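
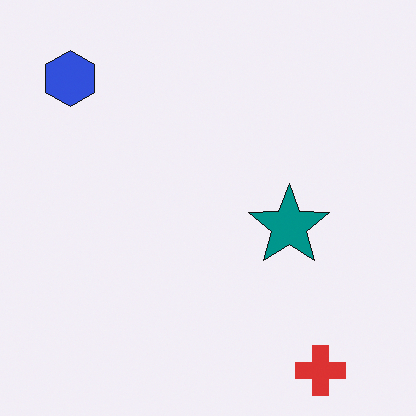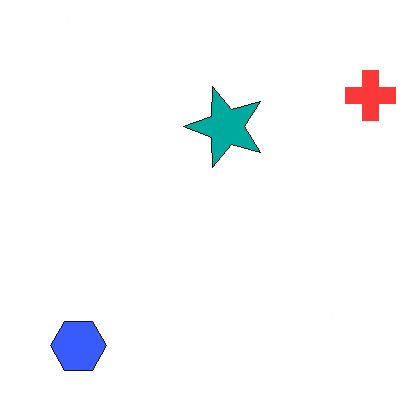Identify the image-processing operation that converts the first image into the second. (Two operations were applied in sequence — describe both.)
The image was slightly brightened, then rotated 90° counter-clockwise.

Every pixel — background and shapes alike — is uniformly brightened. The red cross sits in the bottom-right of the first image and the top-right of the second — consistent with a whole-image 90° counter-clockwise rotation.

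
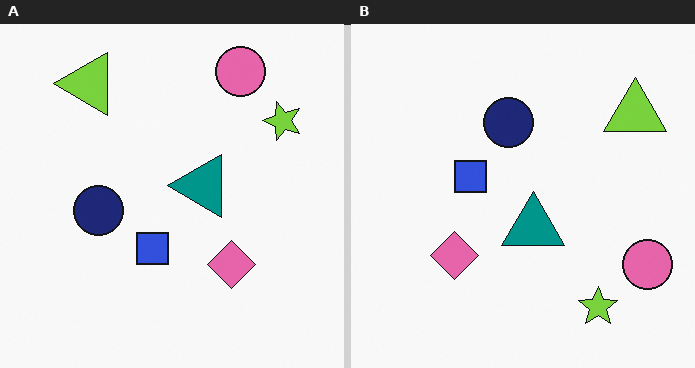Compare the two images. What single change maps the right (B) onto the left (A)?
This is the original image rotated 90° counter-clockwise.

The pink circle sits in the bottom-right of the right (B) image and the top-right of the left (A) — consistent with a whole-image 90° counter-clockwise rotation.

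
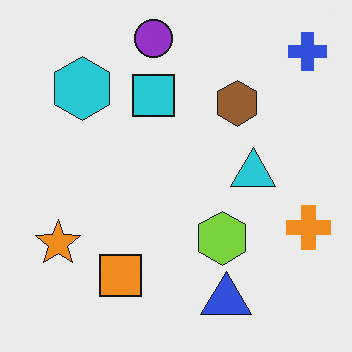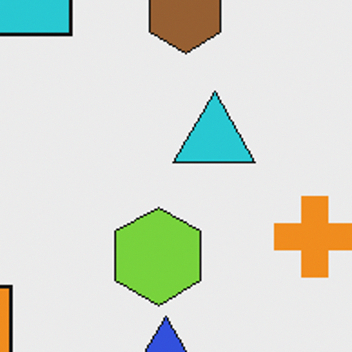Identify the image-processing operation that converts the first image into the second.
The second image is the first cropped to a noticeably smaller region and rescaled.

The visible shapes are larger and the field of view is narrower; shapes near the original edges may be partly or wholly outside the frame — a crop-and-rescale.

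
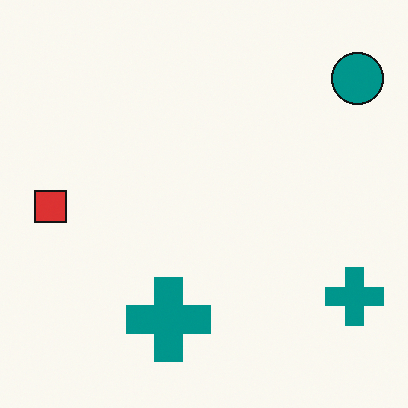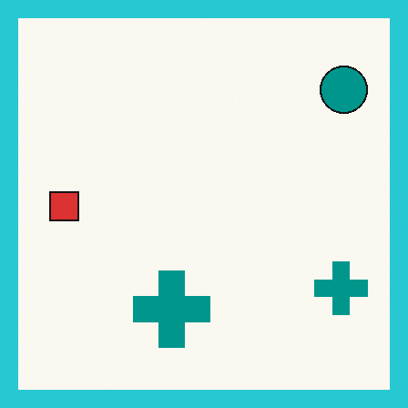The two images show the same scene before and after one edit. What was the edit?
The second image is the first framed with a cyan border.

A solid cyan frame runs around the edge of the second image, with the content slightly shrunk inside it.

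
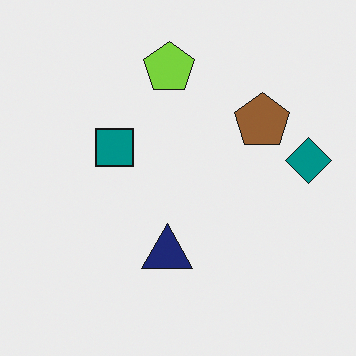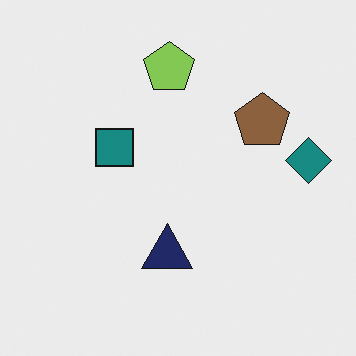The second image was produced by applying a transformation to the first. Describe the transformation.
This is the original image slightly desaturated.

All colors are more muted and greyish — a global saturation change.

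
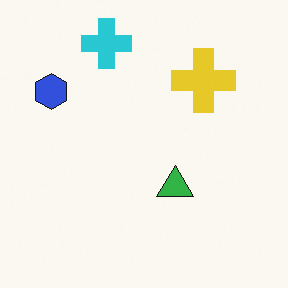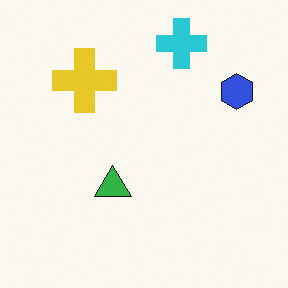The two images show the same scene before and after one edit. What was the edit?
Flipped horizontally (left ↔ right).

The blue hexagon is in the top-left of the first image and the top-right of the second — shapes on opposite sides of the vertical midline have swapped in a mirror flip.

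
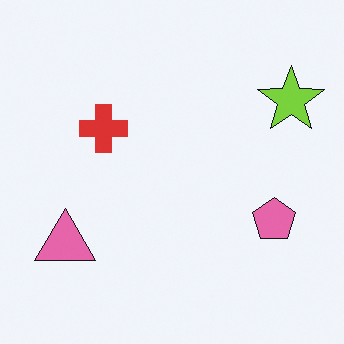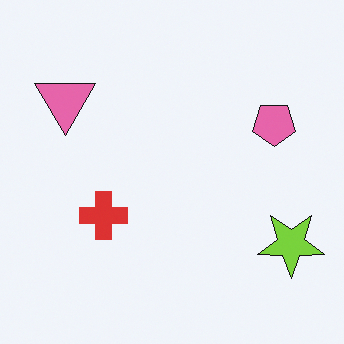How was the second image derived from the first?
The transformation is: flipped vertically (top ↔ bottom).

The lime star is in the top-right of the first image and the bottom-right of the second — shapes on opposite sides of the horizontal midline have swapped in a mirror flip.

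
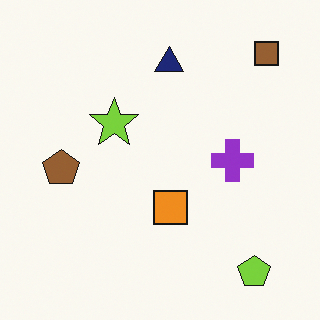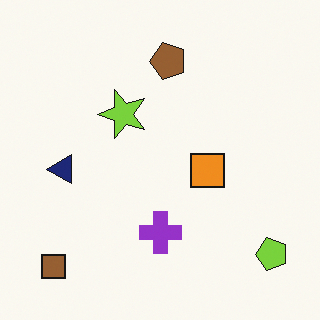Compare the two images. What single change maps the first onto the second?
It was transposed (reflected across the top-left ↔ bottom-right diagonal).

Shapes have swapped their row and column positions — what was in the top-right is now in the bottom-left — a diagonal reflection.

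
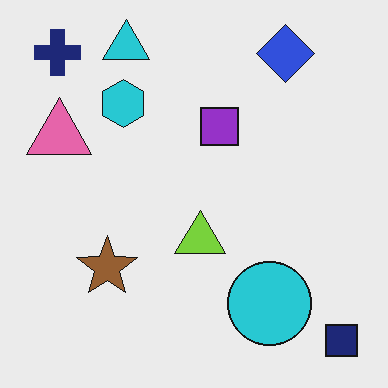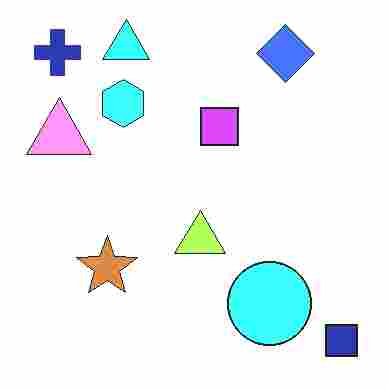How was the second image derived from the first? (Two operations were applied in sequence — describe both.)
The second image is the first substantially brightened, then degraded with heavy JPEG compression.

Every pixel — background and shapes alike — is uniformly brightened. Blocky 8×8 compression artifacts appear around shape edges and the flat background shows ringing — characteristic JPEG degradation.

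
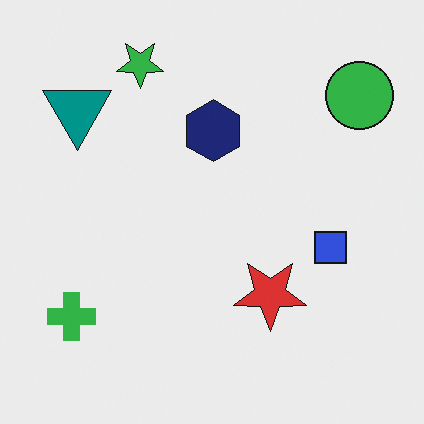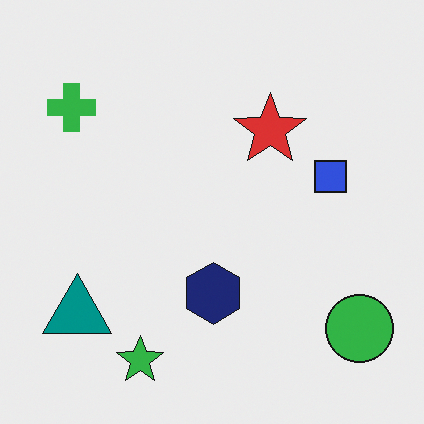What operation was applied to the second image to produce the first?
The transformation is: flipped vertically (top ↔ bottom).

The green star is in the bottom-left of the second image and the top-left of the first — shapes on opposite sides of the horizontal midline have swapped in a mirror flip.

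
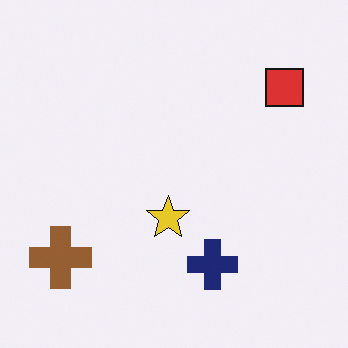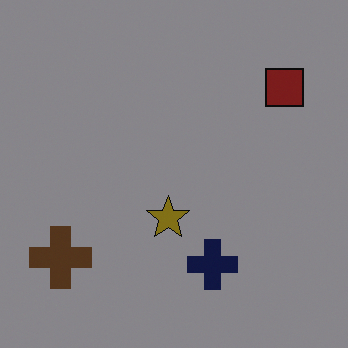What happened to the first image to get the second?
This is the original image noticeably darkened.

Every pixel — background and shapes alike — is uniformly darkened.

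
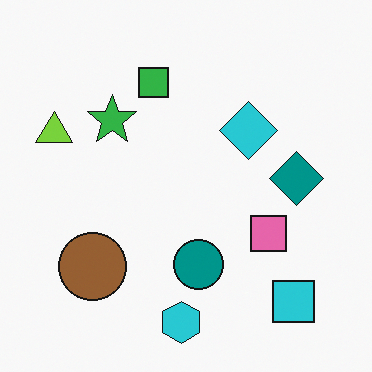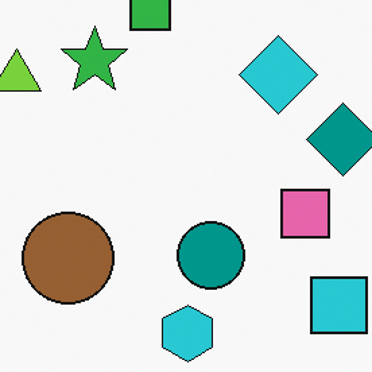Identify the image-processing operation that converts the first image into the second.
This is the original image cropped to a modestly smaller region and rescaled.

The visible shapes are larger and the field of view is narrower; shapes near the original edges may be partly or wholly outside the frame — a crop-and-rescale.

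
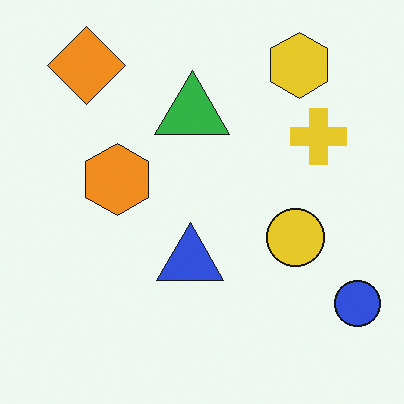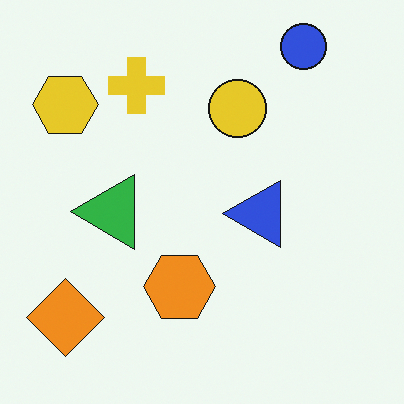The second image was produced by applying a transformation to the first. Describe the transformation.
Rotated 90° counter-clockwise.

The blue circle sits in the bottom-right of the first image and the top-right of the second — consistent with a whole-image 90° counter-clockwise rotation.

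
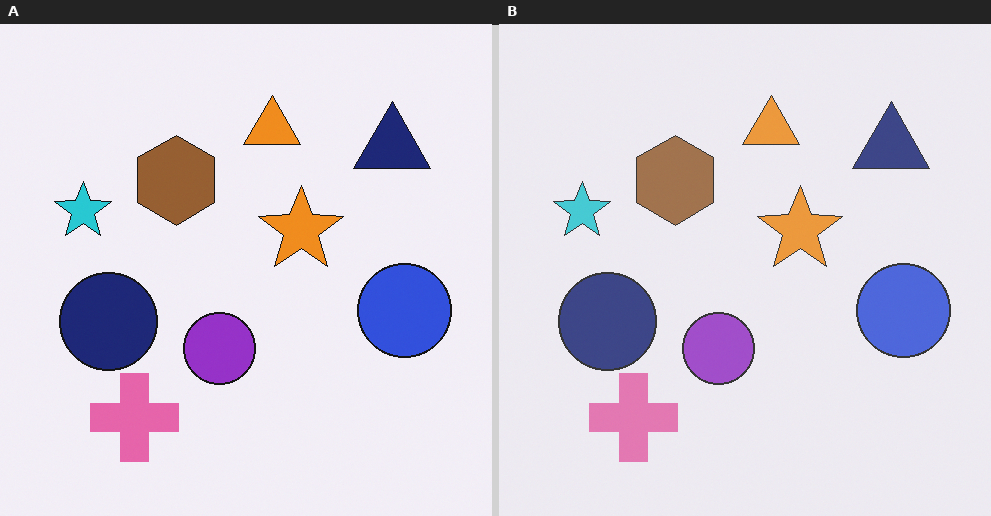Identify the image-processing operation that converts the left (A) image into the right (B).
The image was given slightly reduced contrast.

Tones are pushed toward mid-grey across the whole image — a global contrast change.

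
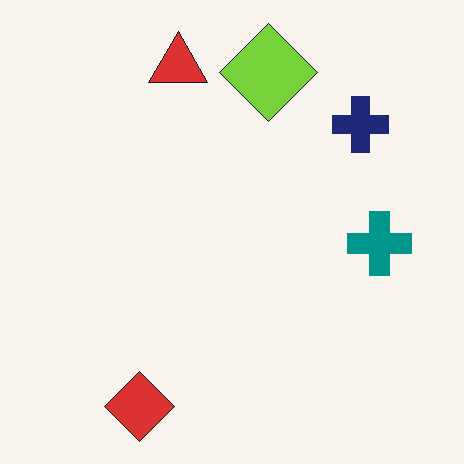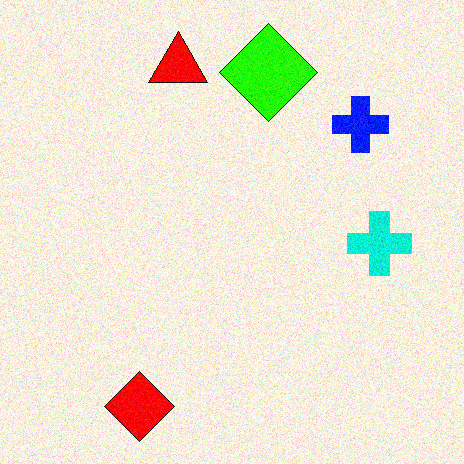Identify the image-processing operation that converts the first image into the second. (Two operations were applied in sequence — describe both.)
Heavily oversaturated, then degraded with visible gaussian noise.

All colors are more vivid — a global saturation change. Random speckle covers the whole image, including the flat background.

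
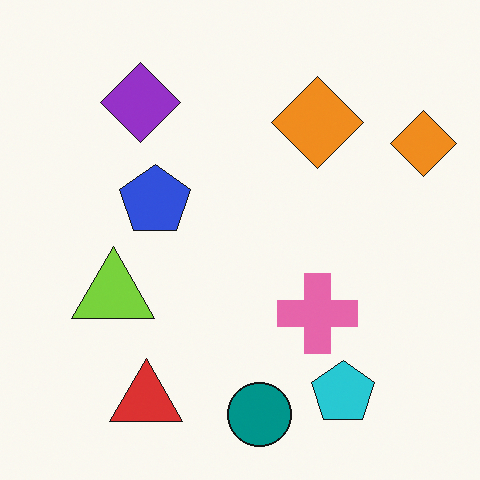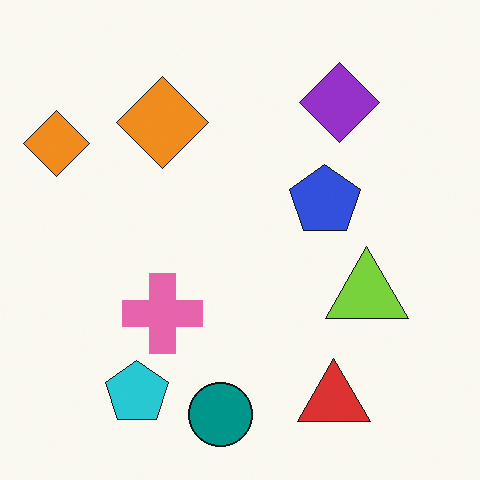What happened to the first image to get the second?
The transformation is: flipped horizontally (left ↔ right).

The lime triangle is in the left of the first image and the right of the second — shapes on opposite sides of the vertical midline have swapped in a mirror flip.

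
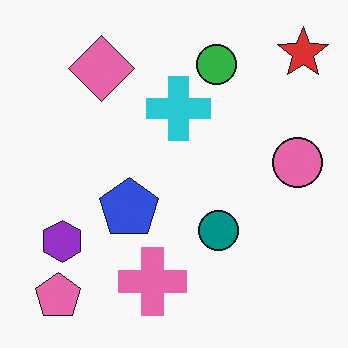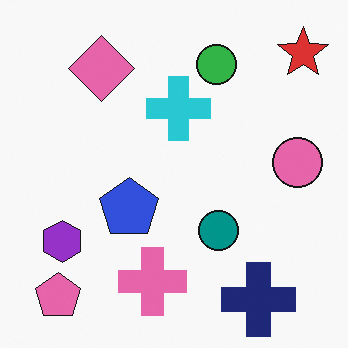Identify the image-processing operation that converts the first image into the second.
It was overlaid with an additional navy cross.

A navy cross appears in the second image that is absent from the first.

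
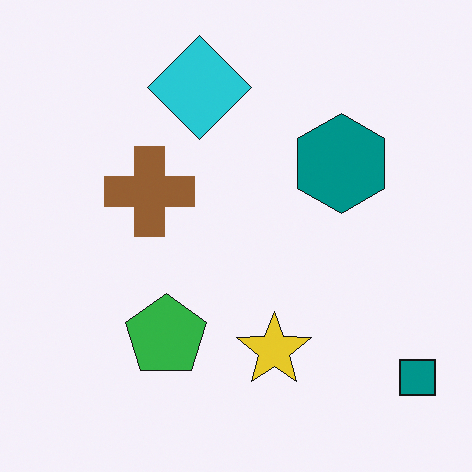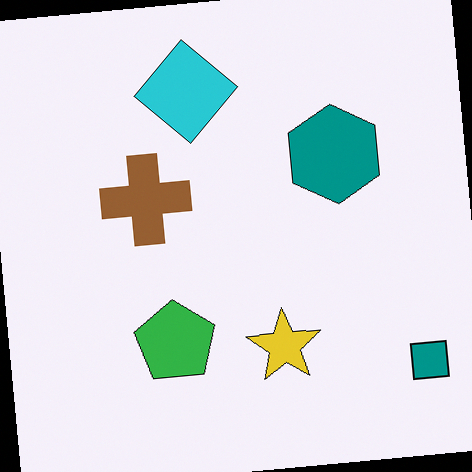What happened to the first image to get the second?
It was rotated counter-clockwise by a small amount.

Every shape is tilted by the same angle and the image corners show triangular fill wedges — a whole-image rotation by a non-right angle.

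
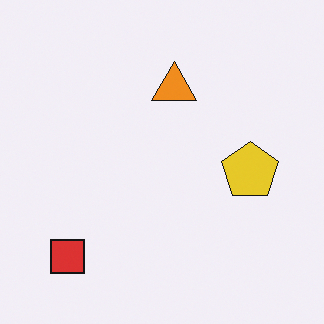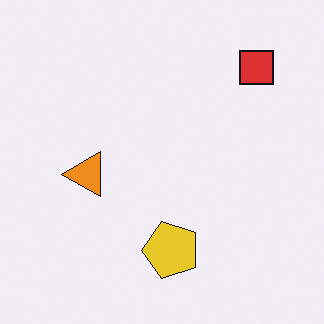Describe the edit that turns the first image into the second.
It was transposed (reflected across the top-left ↔ bottom-right diagonal).

Shapes have swapped their row and column positions — what was in the top-right is now in the bottom-left — a diagonal reflection.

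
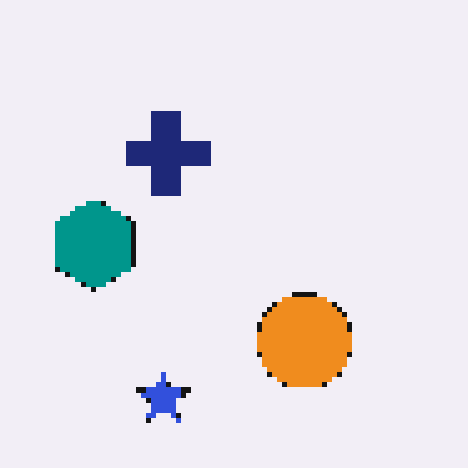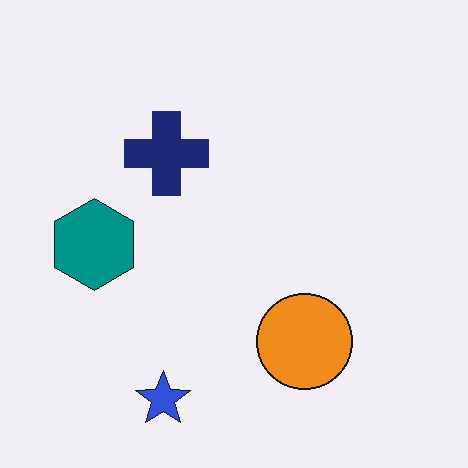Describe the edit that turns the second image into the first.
The first image is the second mildly pixelated.

Shapes are reduced to large square blocks; fine edges and outlines are lost — a downscale-then-upscale (mosaic) effect.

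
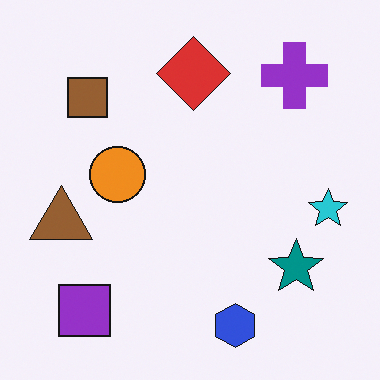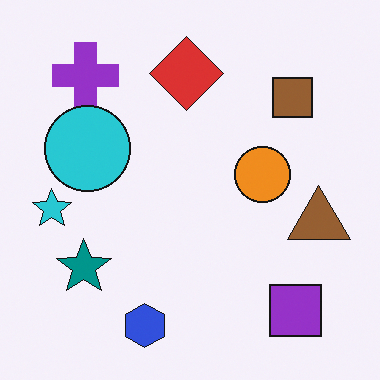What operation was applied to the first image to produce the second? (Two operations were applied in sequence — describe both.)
The transformation is: flipped horizontally (left ↔ right), then overlaid with an additional cyan circle.

The cyan star is in the right of the first image and the left of the second — shapes on opposite sides of the vertical midline have swapped in a mirror flip. A cyan circle appears in the second image that is absent from the first.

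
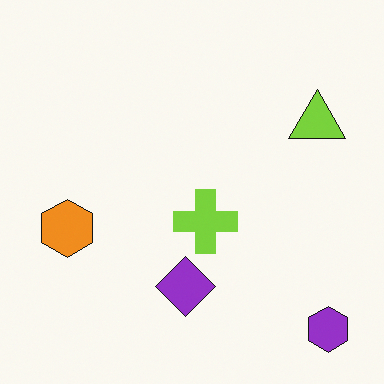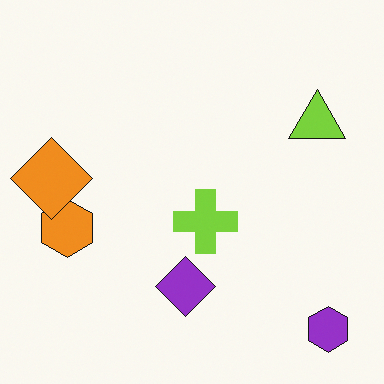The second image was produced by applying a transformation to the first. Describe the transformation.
Overlaid with an additional orange diamond.

An orange diamond appears in the second image that is absent from the first.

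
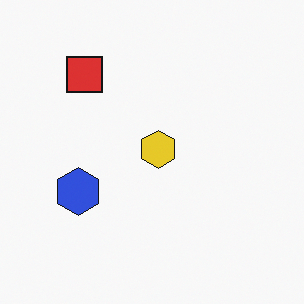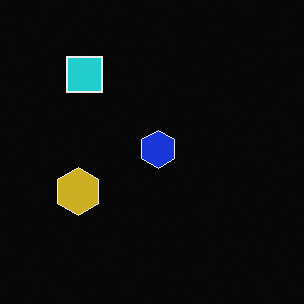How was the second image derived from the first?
Color-inverted (negative).

The light background has become dark and every shape's color is its complement — a photographic negative.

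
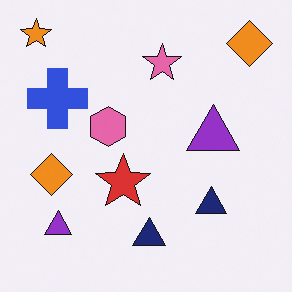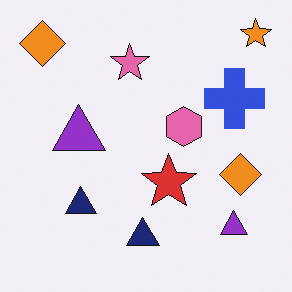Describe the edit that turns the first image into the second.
The image was flipped horizontally (left ↔ right).

The orange star is in the top-left of the first image and the top-right of the second — shapes on opposite sides of the vertical midline have swapped in a mirror flip.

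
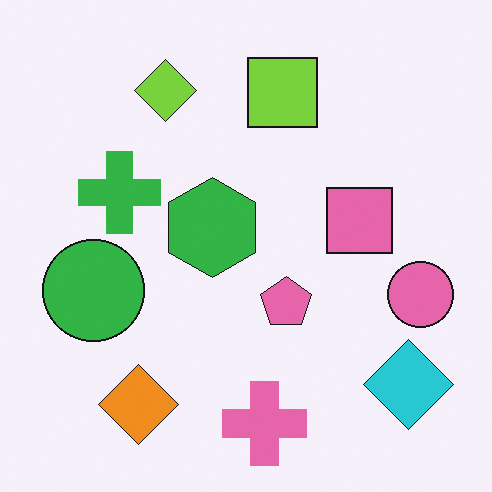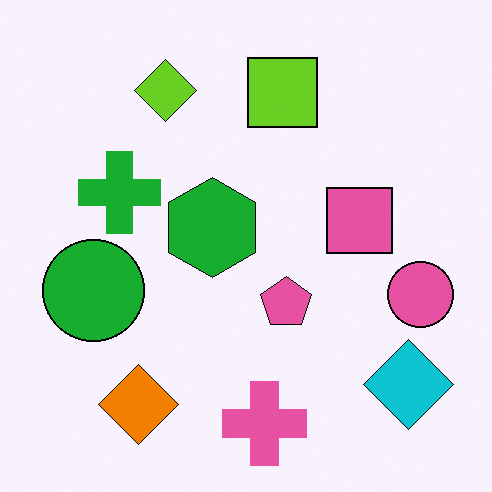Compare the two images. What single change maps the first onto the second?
The second image is the first given slightly increased contrast.

Tones are pushed away from mid-grey across the whole image — a global contrast change.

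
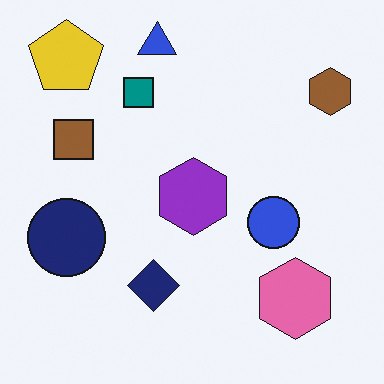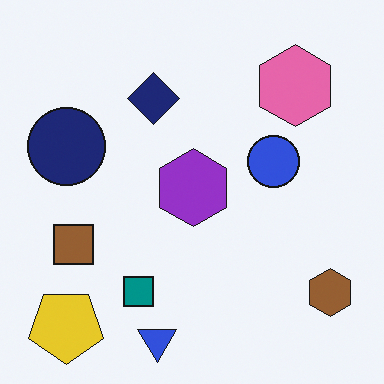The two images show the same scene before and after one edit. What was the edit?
The transformation is: flipped vertically (top ↔ bottom).

The blue triangle is in the top of the first image and the bottom of the second — shapes on opposite sides of the horizontal midline have swapped in a mirror flip.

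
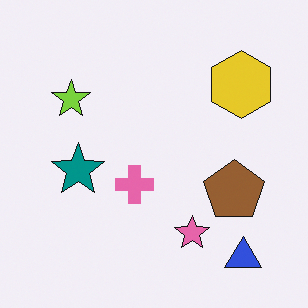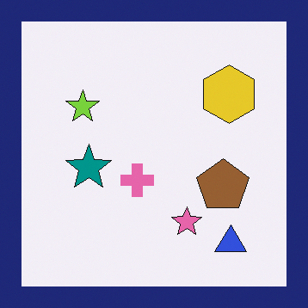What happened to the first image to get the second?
This is the original image framed with a navy border.

A solid navy frame runs around the edge of the second image, with the content slightly shrunk inside it.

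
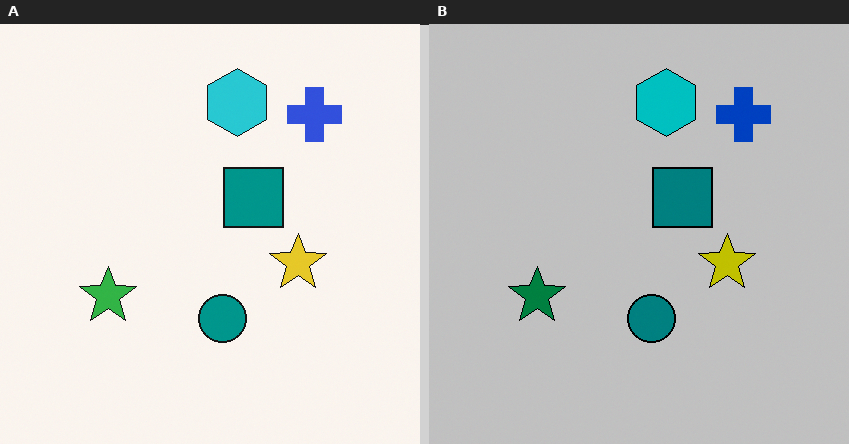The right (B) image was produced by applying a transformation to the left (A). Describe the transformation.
The image was heavily posterized to just a handful of flat colors.

Each flat color has snapped to a coarser quantized level — most visibly, the near-white background has dropped to a flat grey.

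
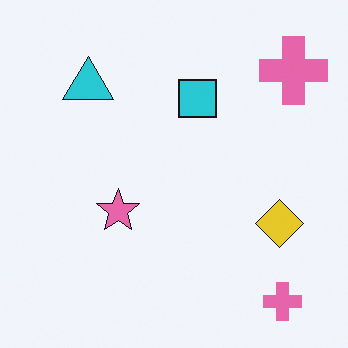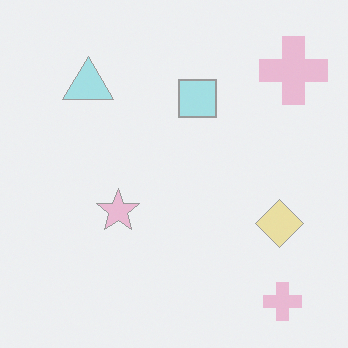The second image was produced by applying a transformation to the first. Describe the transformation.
Given much lower contrast.

Tones are pushed toward mid-grey across the whole image — a global contrast change.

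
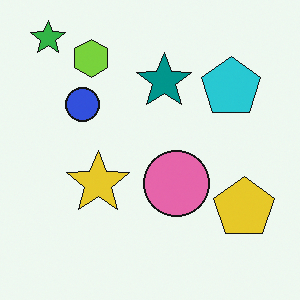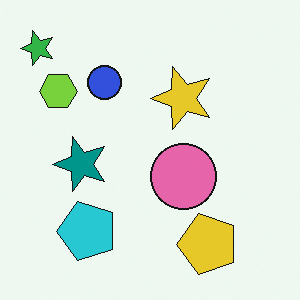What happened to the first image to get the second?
It was transposed (reflected across the top-left ↔ bottom-right diagonal).

Shapes have swapped their row and column positions — what was in the top-right is now in the bottom-left — a diagonal reflection.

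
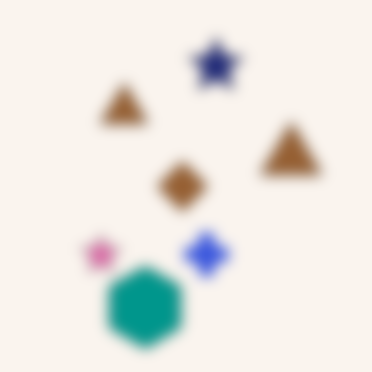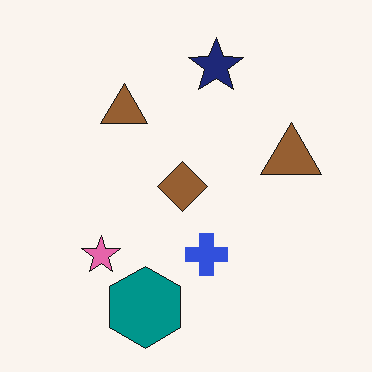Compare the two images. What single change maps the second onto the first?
Heavily blurred.

Shape edges and outlines are uniformly softened across the whole image.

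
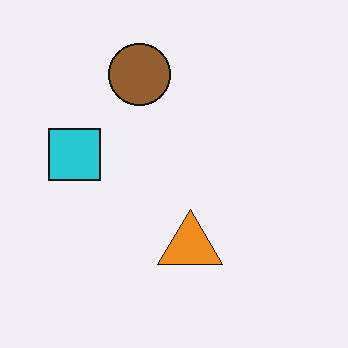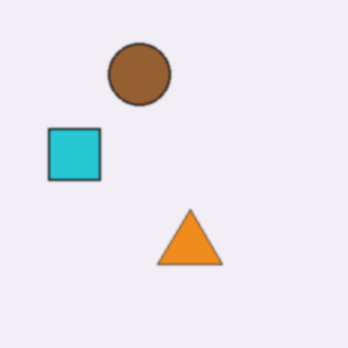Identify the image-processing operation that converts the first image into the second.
This is the original image given a subtle gaussian blur.

Shape edges and outlines are uniformly softened across the whole image.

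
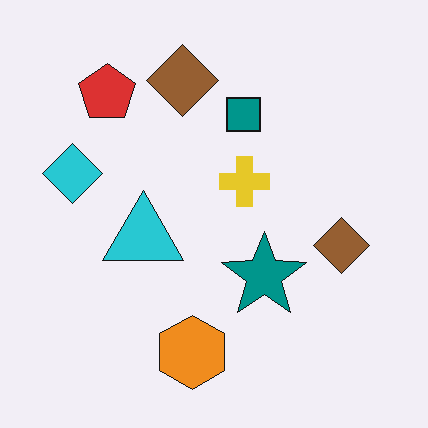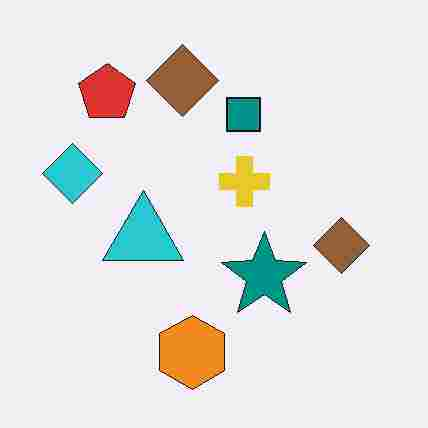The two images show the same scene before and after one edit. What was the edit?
The transformation is: heavily JPEG-compressed with obvious blocking artifacts.

Blocky 8×8 compression artifacts appear around shape edges and the flat background shows ringing — characteristic JPEG degradation.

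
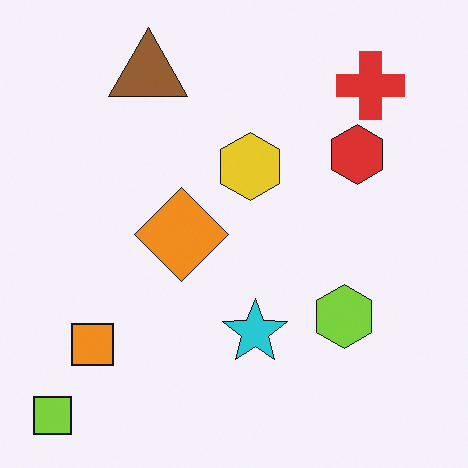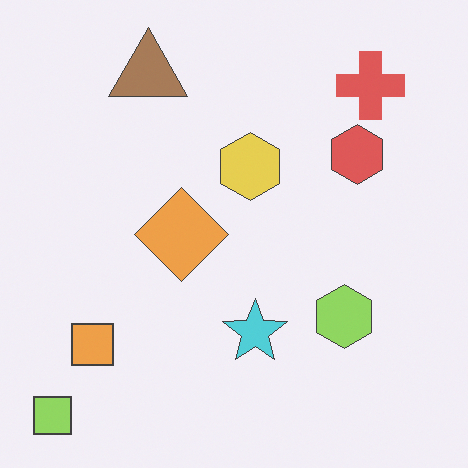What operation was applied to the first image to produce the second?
It was given slightly reduced contrast.

Tones are pushed toward mid-grey across the whole image — a global contrast change.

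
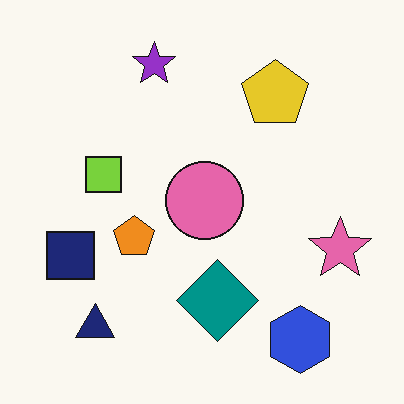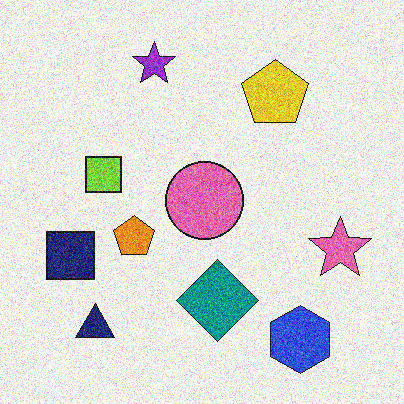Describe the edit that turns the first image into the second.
The second image is the first degraded with strong gaussian noise.

Random speckle covers the whole image, including the flat background.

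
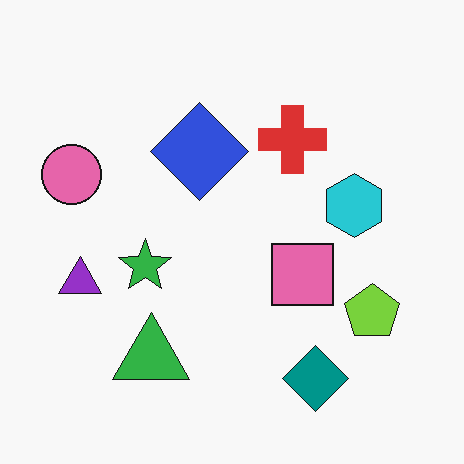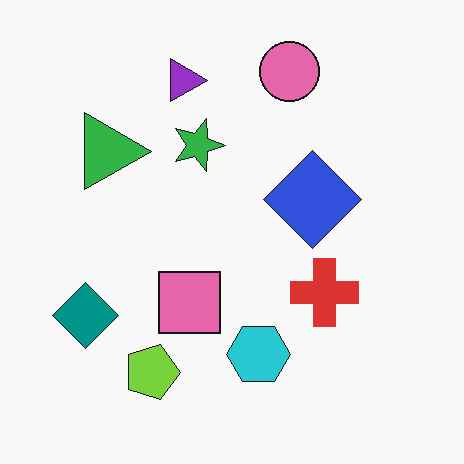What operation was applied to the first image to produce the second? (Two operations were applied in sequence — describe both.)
The second image is the first rotated 90° clockwise, then given moderate JPEG compression.

The pink circle sits in the left of the first image and the top of the second — consistent with a whole-image 90° clockwise rotation. Blocky 8×8 compression artifacts appear around shape edges and the flat background shows ringing — characteristic JPEG degradation.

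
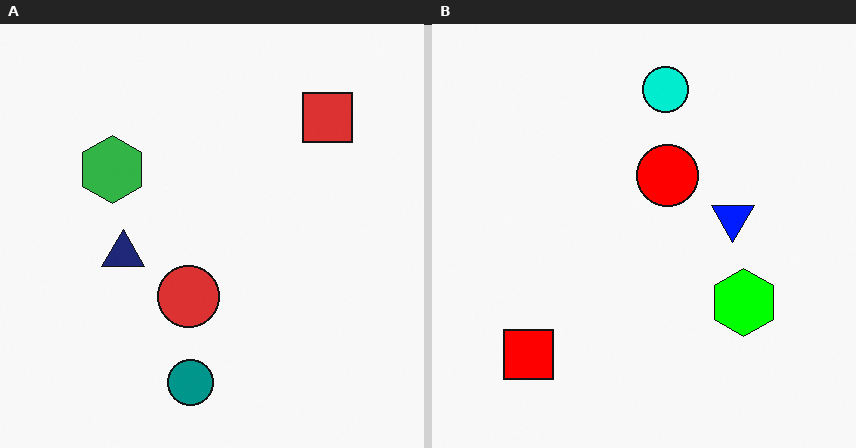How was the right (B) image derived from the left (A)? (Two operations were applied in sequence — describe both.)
Rotated 180°, then heavily oversaturated.

The red square sits in the top-right of the left (A) image and the bottom-left of the right (B) — consistent with a whole-image 180° rotation. All colors are more vivid — a global saturation change.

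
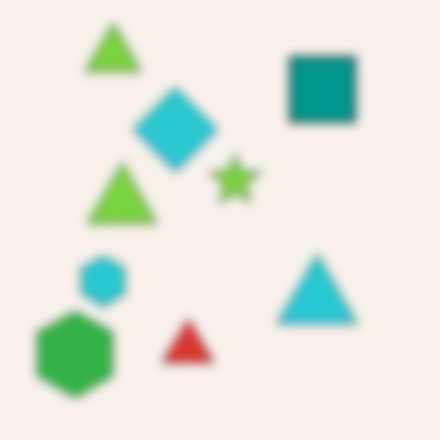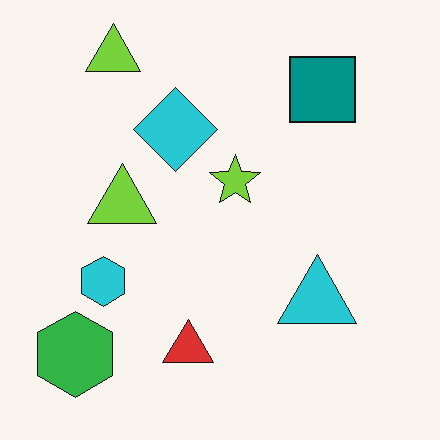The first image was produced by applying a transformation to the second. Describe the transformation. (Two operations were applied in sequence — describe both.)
The first image is the second degraded with heavy JPEG compression, then strongly gaussian-blurred.

Blocky 8×8 compression artifacts appear around shape edges and the flat background shows ringing — characteristic JPEG degradation. Shape edges and outlines are uniformly softened across the whole image.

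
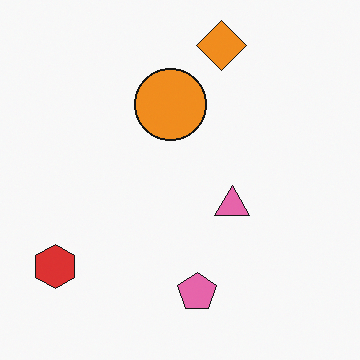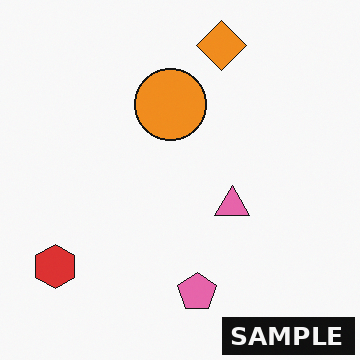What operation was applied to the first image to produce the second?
The transformation is: watermarked with the text "SAMPLE" in the lower-right corner.

A dark label reading "SAMPLE" appears in the lower-right corner.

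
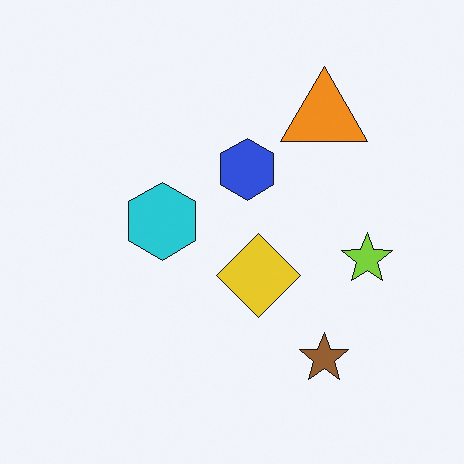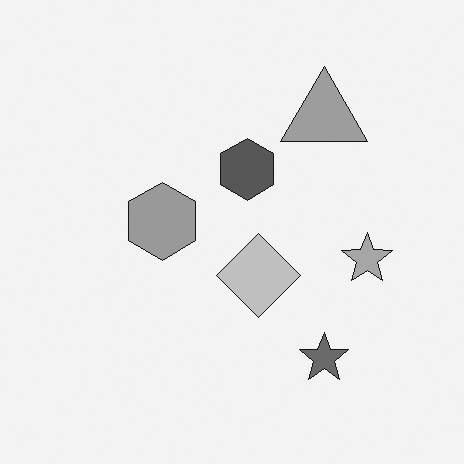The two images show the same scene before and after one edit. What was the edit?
The second image is the first converted to grayscale.

All color is removed — every shape is now a shade of grey.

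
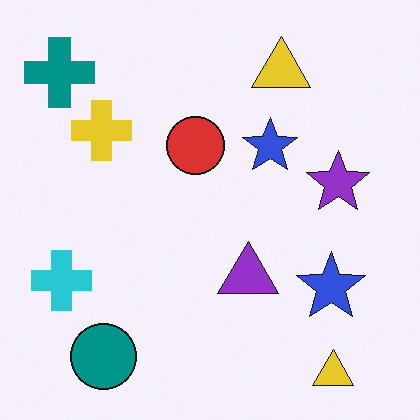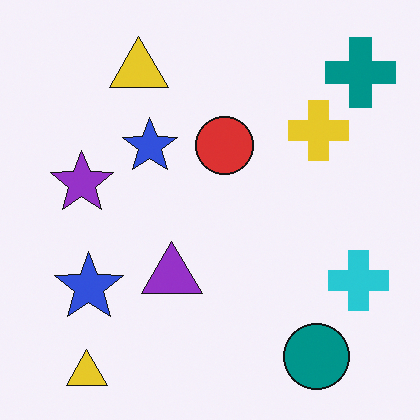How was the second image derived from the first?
This is the original image flipped horizontally (left ↔ right).

The teal cross is in the top-left of the first image and the top-right of the second — shapes on opposite sides of the vertical midline have swapped in a mirror flip.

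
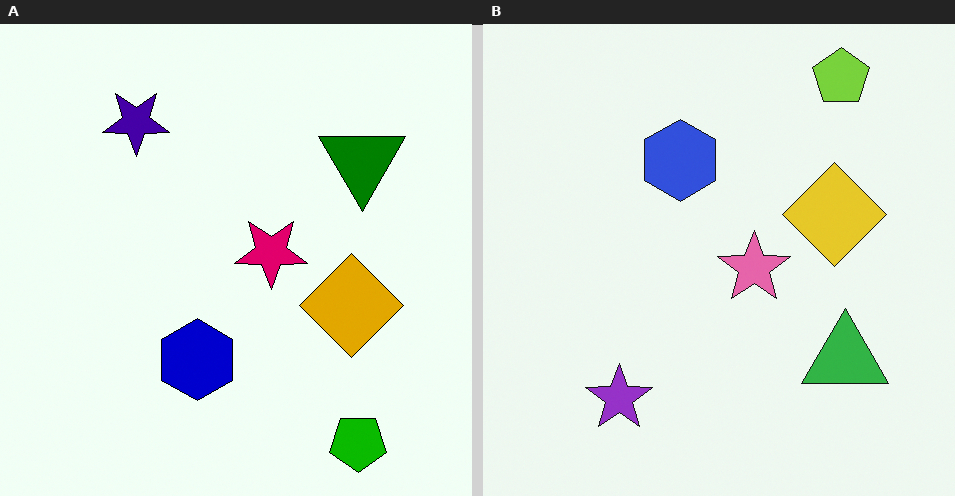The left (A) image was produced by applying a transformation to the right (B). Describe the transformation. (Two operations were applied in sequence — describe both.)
The left (A) image is the right (B) flipped vertically (top ↔ bottom), then given much higher contrast.

The lime pentagon is in the top-right of the right (B) image and the bottom-right of the left (A) — shapes on opposite sides of the horizontal midline have swapped in a mirror flip. Tones are pushed away from mid-grey across the whole image — a global contrast change.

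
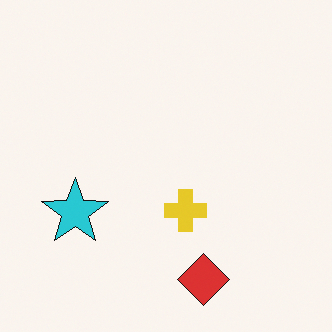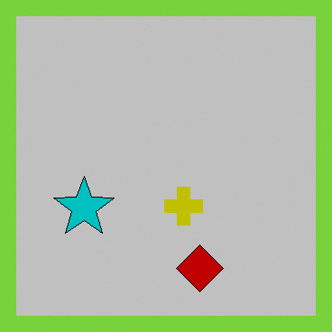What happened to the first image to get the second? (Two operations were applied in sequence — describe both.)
This is the original image heavily posterized to just a handful of flat colors, then framed with a lime border.

Each flat color has snapped to a coarser quantized level — most visibly, the near-white background has dropped to a flat grey. A solid lime frame runs around the edge of the second image, with the content slightly shrunk inside it.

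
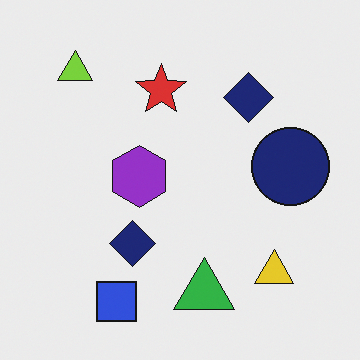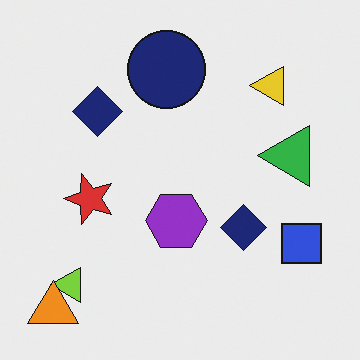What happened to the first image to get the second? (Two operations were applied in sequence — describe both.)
The second image is the first rotated 90° counter-clockwise, then overlaid with an additional orange triangle.

The lime triangle sits in the top-left of the first image and the bottom-left of the second — consistent with a whole-image 90° counter-clockwise rotation. An orange triangle appears in the second image that is absent from the first.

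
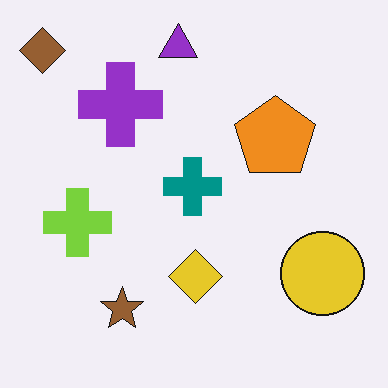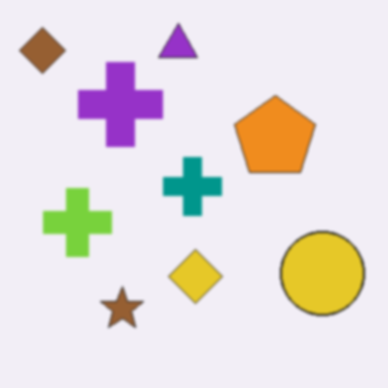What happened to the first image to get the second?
The transformation is: given a subtle gaussian blur.

Shape edges and outlines are uniformly softened across the whole image.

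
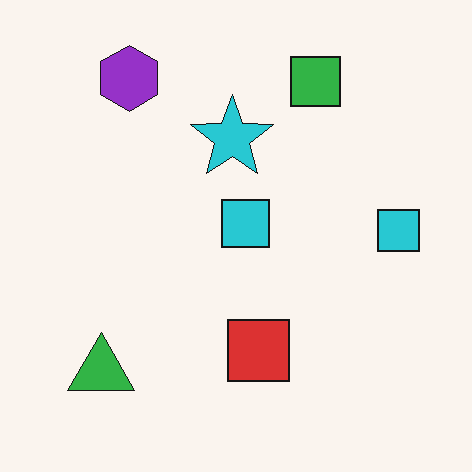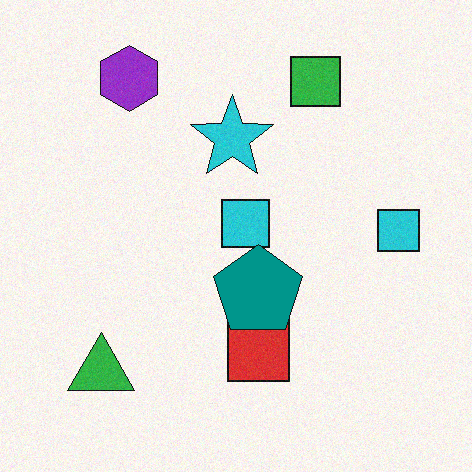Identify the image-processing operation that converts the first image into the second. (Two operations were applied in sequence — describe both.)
This is the original image degraded with a light layer of grain, then overlaid with an additional teal pentagon.

Random speckle covers the whole image, including the flat background. A teal pentagon appears in the second image that is absent from the first.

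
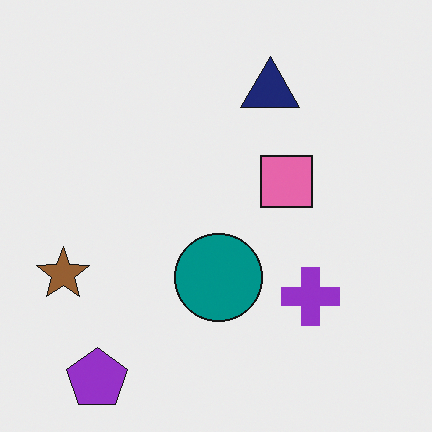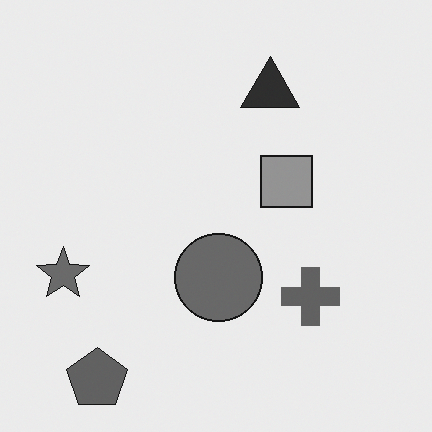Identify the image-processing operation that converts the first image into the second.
The second image is the first converted to grayscale.

All color is removed — every shape is now a shade of grey.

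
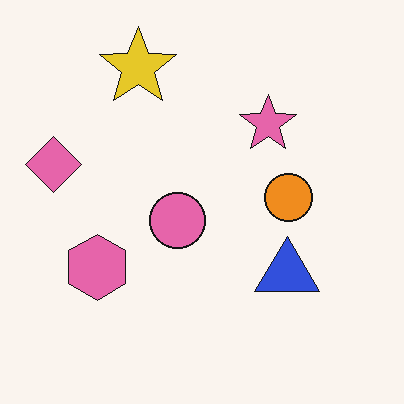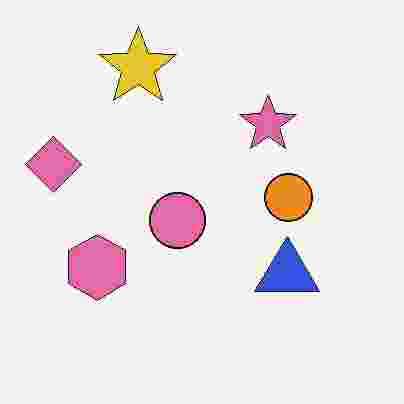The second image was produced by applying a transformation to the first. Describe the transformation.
Heavily JPEG-compressed with obvious blocking artifacts.

Blocky 8×8 compression artifacts appear around shape edges and the flat background shows ringing — characteristic JPEG degradation.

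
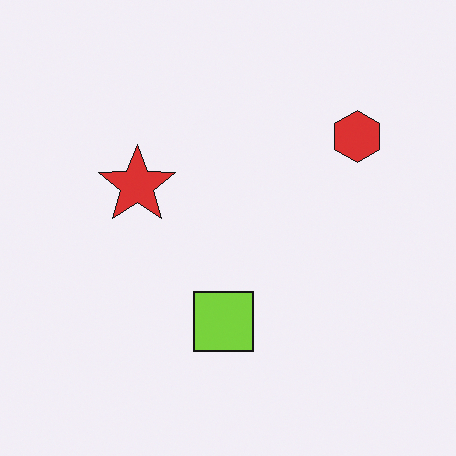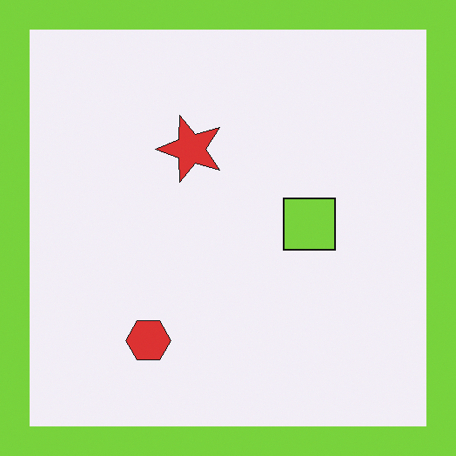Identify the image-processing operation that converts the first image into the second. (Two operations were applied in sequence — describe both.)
Transposed (reflected across the top-left ↔ bottom-right diagonal), then framed with a lime border.

Shapes have swapped their row and column positions — what was in the top-right is now in the bottom-left — a diagonal reflection. A solid lime frame runs around the edge of the second image, with the content slightly shrunk inside it.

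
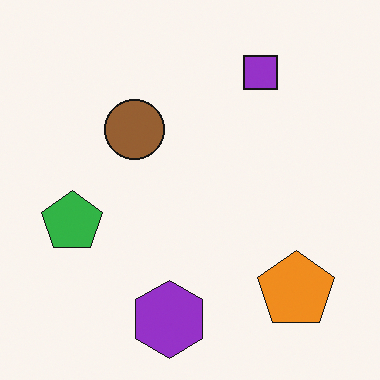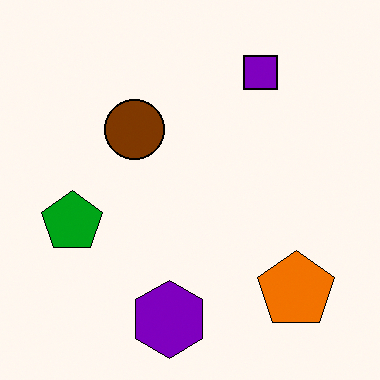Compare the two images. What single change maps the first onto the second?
This is the original image given slightly increased contrast.

Tones are pushed away from mid-grey across the whole image — a global contrast change.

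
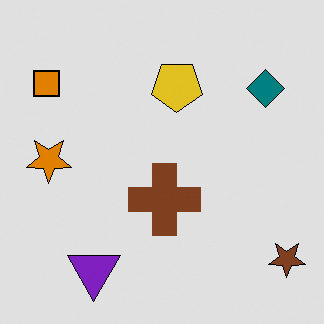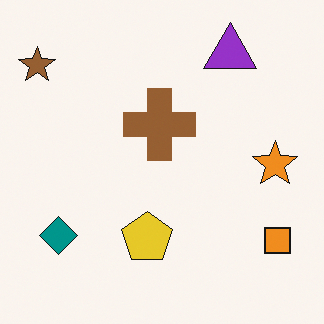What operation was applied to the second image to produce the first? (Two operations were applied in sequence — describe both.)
The first image is the second rotated 180°, then posterized to a reduced palette.

The brown star sits in the top-left of the second image and the bottom-right of the first — consistent with a whole-image 180° rotation. Each flat color has snapped to a coarser quantized level — most visibly, the near-white background has dropped to a flat grey.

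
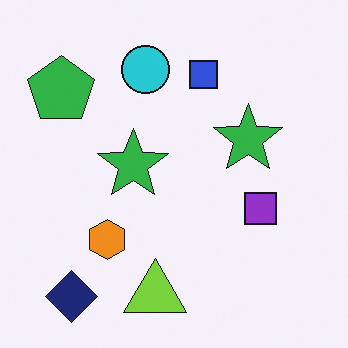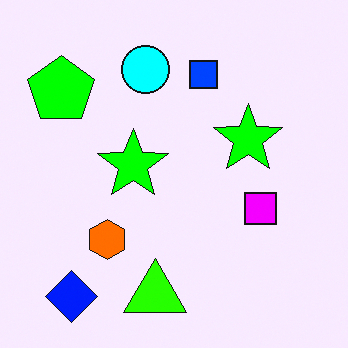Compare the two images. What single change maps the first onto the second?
Made much more vivid (saturation change).

All colors are more vivid — a global saturation change.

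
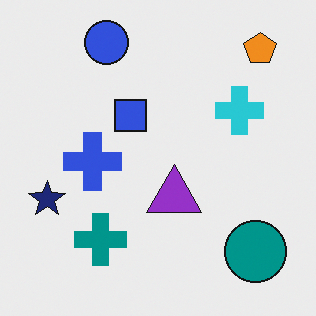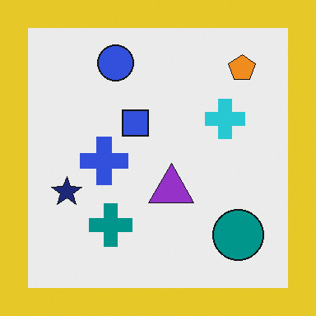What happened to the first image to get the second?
This is the original image framed with a yellow border.

A solid yellow frame runs around the edge of the second image, with the content slightly shrunk inside it.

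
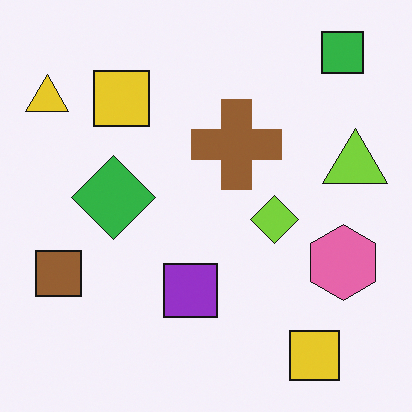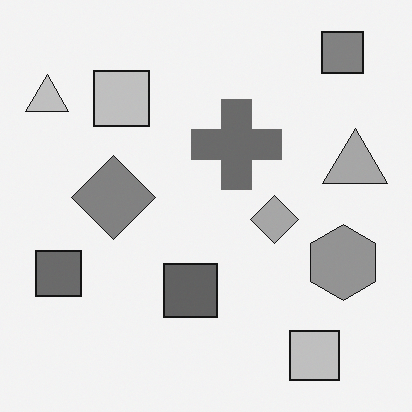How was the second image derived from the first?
It was converted to grayscale.

All color is removed — every shape is now a shade of grey.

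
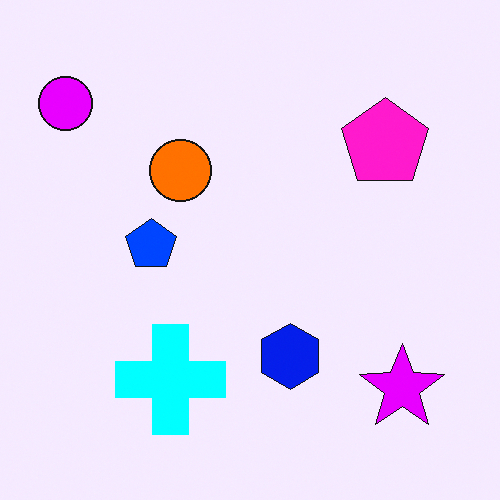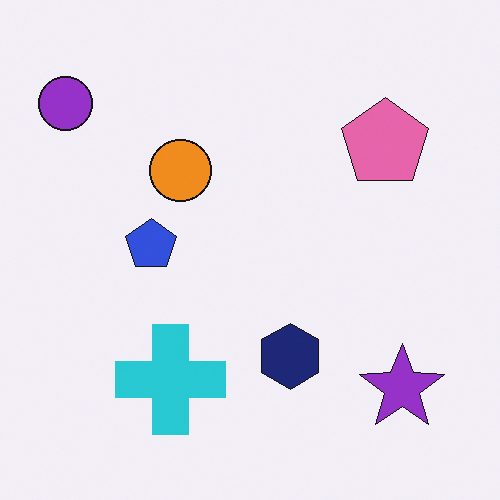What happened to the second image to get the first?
It was made much more vivid (saturation change).

All colors are more vivid — a global saturation change.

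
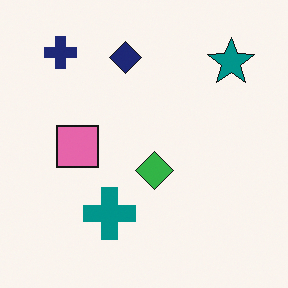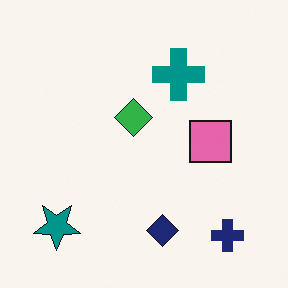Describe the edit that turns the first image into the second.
The image was rotated 180°.

The navy cross sits in the top-left of the first image and the bottom-right of the second — consistent with a whole-image 180° rotation.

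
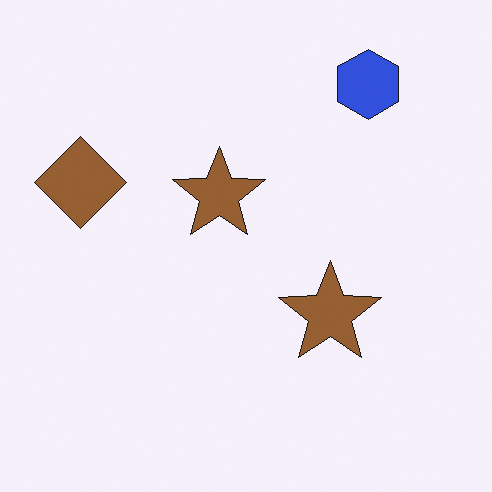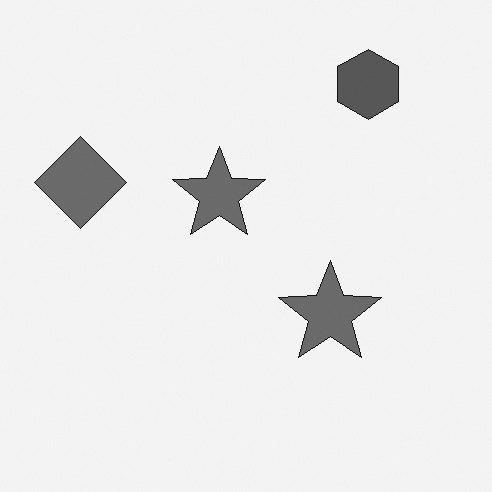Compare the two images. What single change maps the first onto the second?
Converted to grayscale.

All color is removed — every shape is now a shade of grey.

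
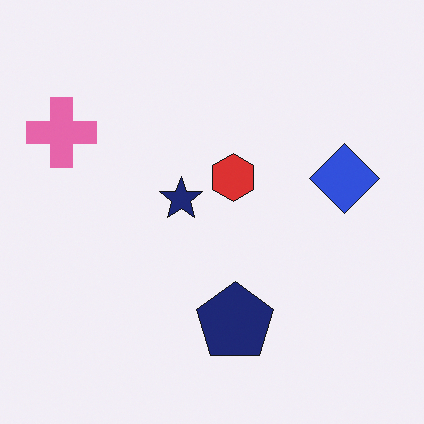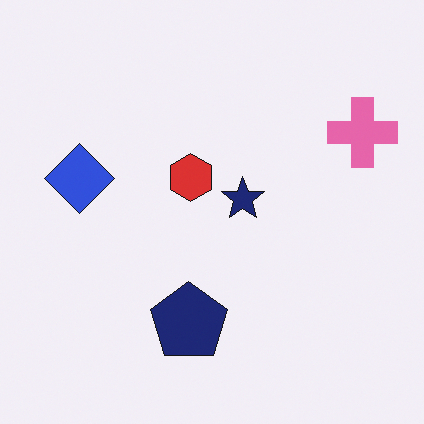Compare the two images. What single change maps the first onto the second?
This is the original image flipped horizontally (left ↔ right).

The pink cross is in the top-left of the first image and the top-right of the second — shapes on opposite sides of the vertical midline have swapped in a mirror flip.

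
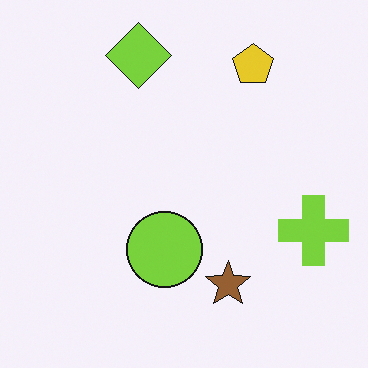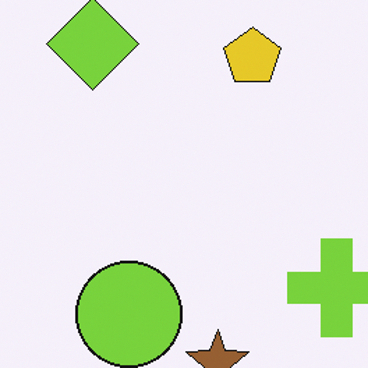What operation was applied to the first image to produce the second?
Cropped to a modestly smaller region and rescaled.

The visible shapes are larger and the field of view is narrower; shapes near the original edges may be partly or wholly outside the frame — a crop-and-rescale.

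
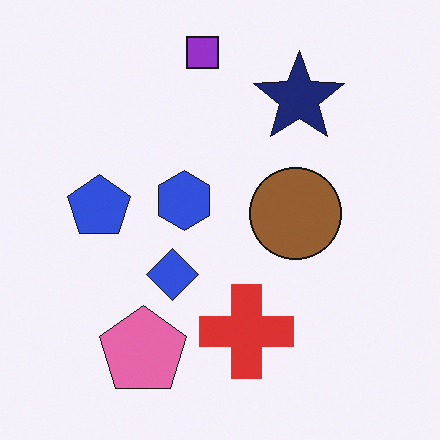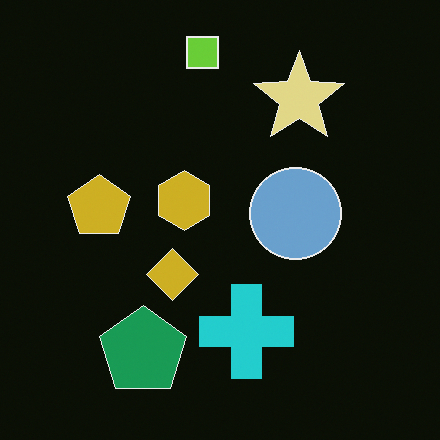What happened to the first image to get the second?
The image was color-inverted (negative).

The light background has become dark and every shape's color is its complement — a photographic negative.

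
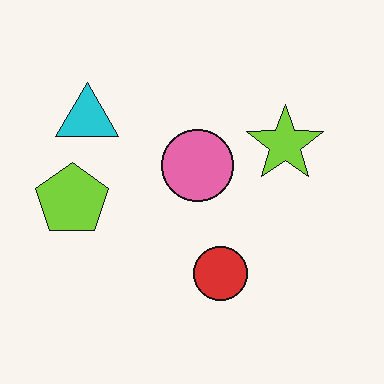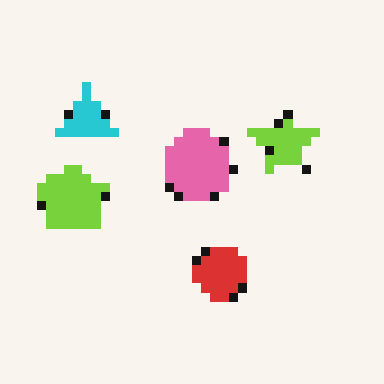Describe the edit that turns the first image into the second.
The second image is the first heavily pixelated into large blocks.

Shapes are reduced to large square blocks; fine edges and outlines are lost — a downscale-then-upscale (mosaic) effect.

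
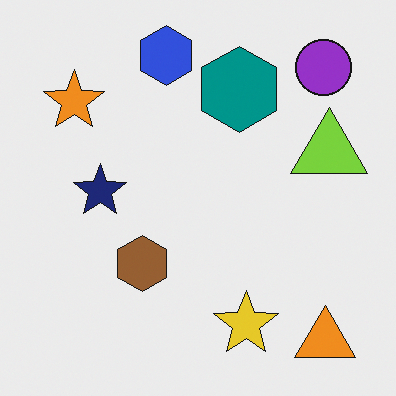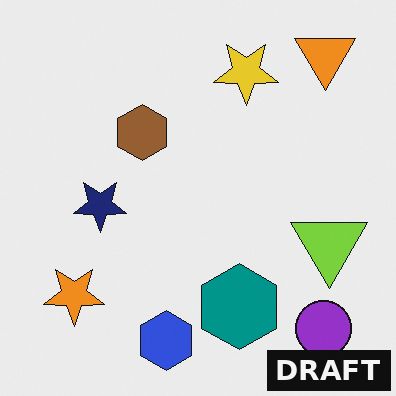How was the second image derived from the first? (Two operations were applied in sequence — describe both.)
It was flipped vertically (top ↔ bottom), then watermarked with the text "DRAFT" in the lower-right corner.

The blue hexagon is in the top of the first image and the bottom of the second — shapes on opposite sides of the horizontal midline have swapped in a mirror flip. A dark label reading "DRAFT" appears in the lower-right corner.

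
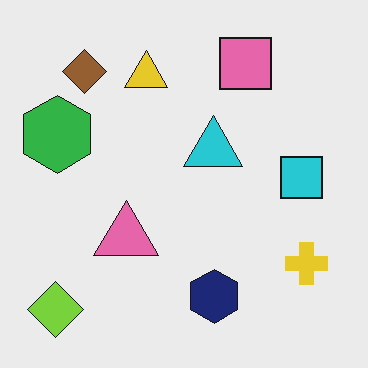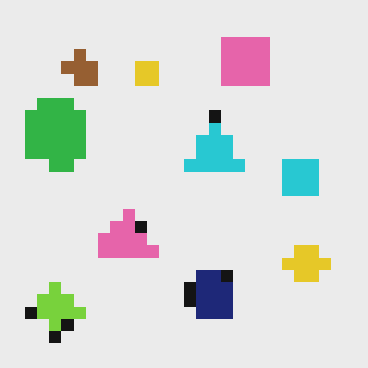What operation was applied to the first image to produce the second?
The second image is the first heavily pixelated into large blocks.

Shapes are reduced to large square blocks; fine edges and outlines are lost — a downscale-then-upscale (mosaic) effect.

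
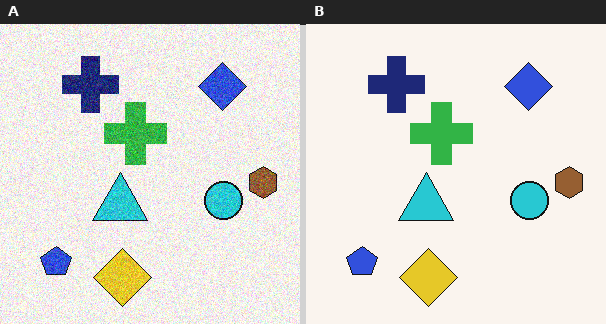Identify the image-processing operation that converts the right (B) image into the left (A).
Degraded with moderate additive noise.

Random speckle covers the whole image, including the flat background.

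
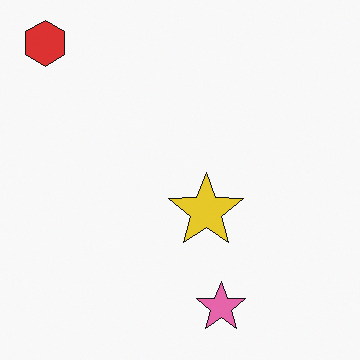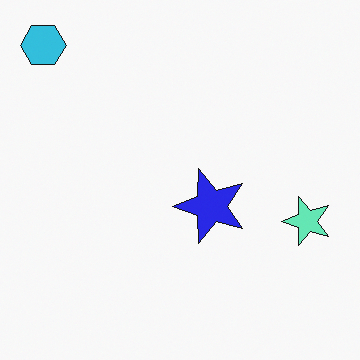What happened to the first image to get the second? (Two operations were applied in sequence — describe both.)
This is the original image hue-shifted by a large amount, then transposed (reflected across the top-left ↔ bottom-right diagonal).

Every shape's color has rotated by the same amount around the hue wheel — a uniform hue shift. Shapes have swapped their row and column positions — what was in the top-right is now in the bottom-left — a diagonal reflection.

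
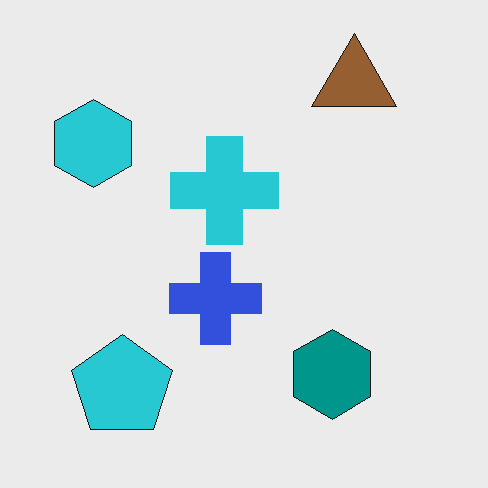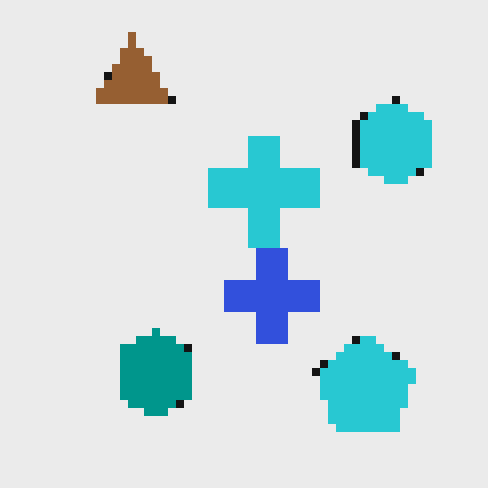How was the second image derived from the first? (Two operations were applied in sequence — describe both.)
The image was flipped horizontally (left ↔ right), then moderately pixelated.

The cyan hexagon is in the top-left of the first image and the top-right of the second — shapes on opposite sides of the vertical midline have swapped in a mirror flip. Shapes are reduced to large square blocks; fine edges and outlines are lost — a downscale-then-upscale (mosaic) effect.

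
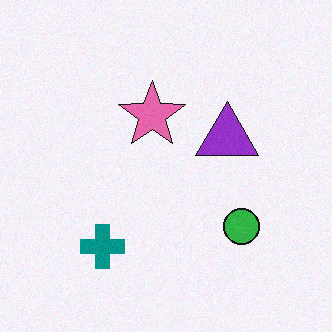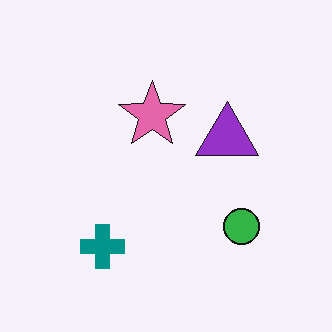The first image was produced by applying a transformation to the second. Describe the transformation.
Degraded with subtle gaussian noise.

Random speckle covers the whole image, including the flat background.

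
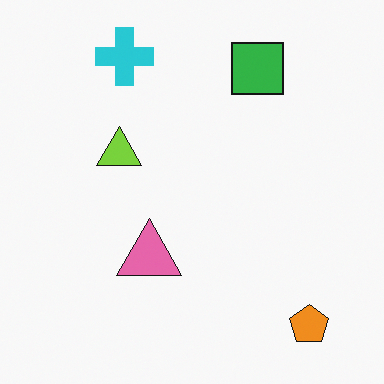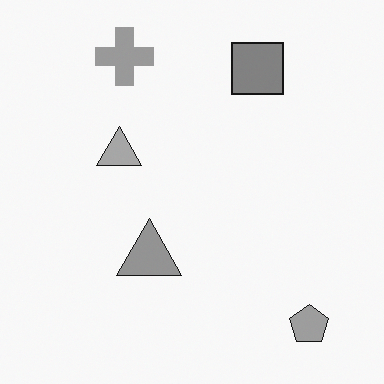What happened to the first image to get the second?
The transformation is: converted to grayscale.

All color is removed — every shape is now a shade of grey.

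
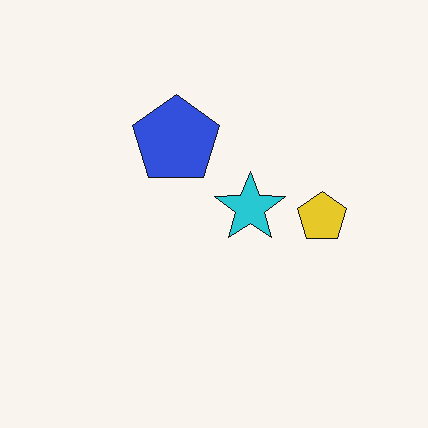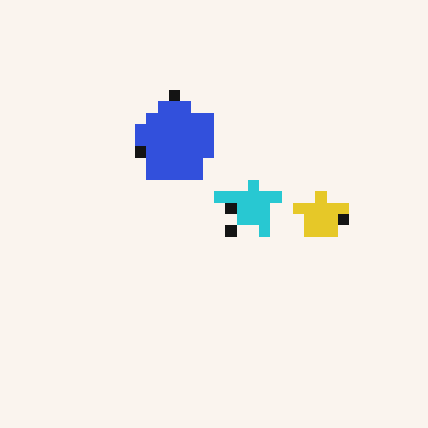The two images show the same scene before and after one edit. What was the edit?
The second image is the first heavily pixelated into large blocks.

Shapes are reduced to large square blocks; fine edges and outlines are lost — a downscale-then-upscale (mosaic) effect.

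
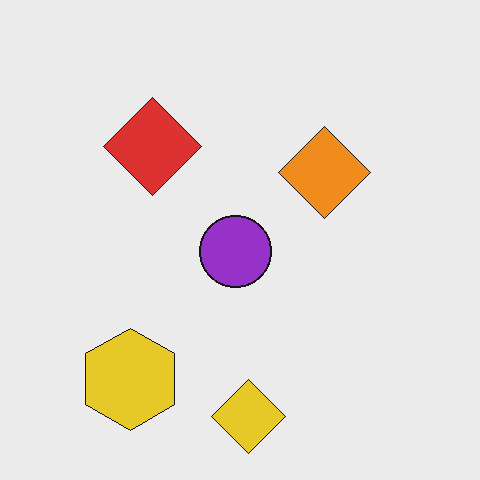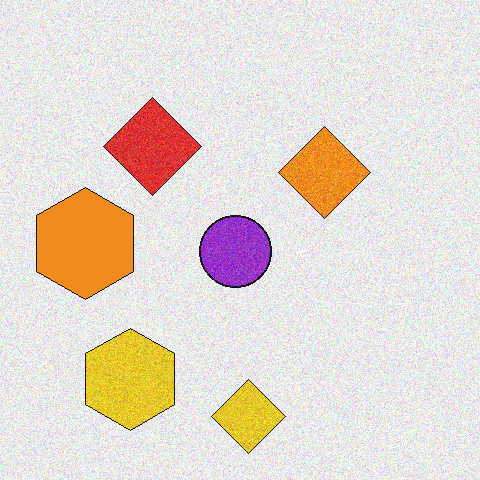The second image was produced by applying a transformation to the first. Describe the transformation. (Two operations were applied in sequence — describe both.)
It was degraded with visible gaussian noise, then overlaid with an additional orange hexagon.

Random speckle covers the whole image, including the flat background. An orange hexagon appears in the second image that is absent from the first.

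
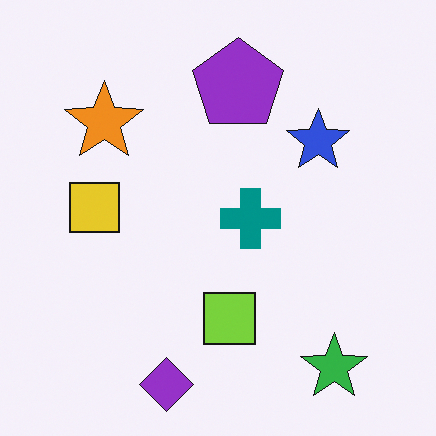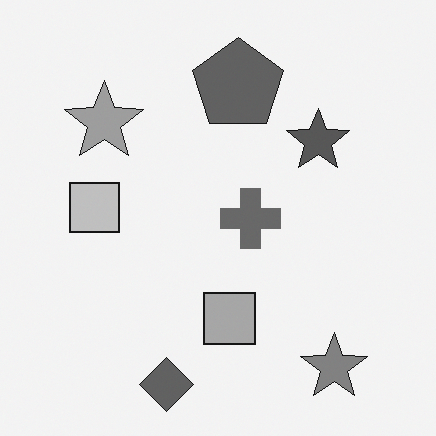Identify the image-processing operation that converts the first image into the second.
Converted to grayscale.

All color is removed — every shape is now a shade of grey.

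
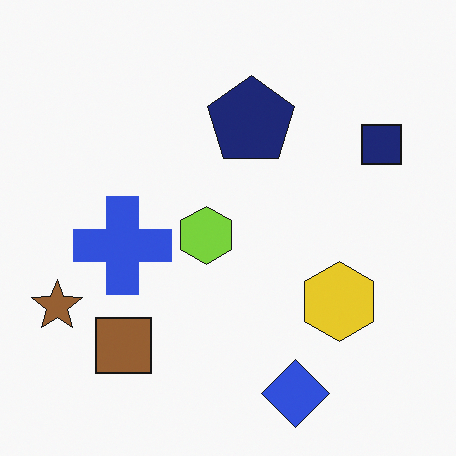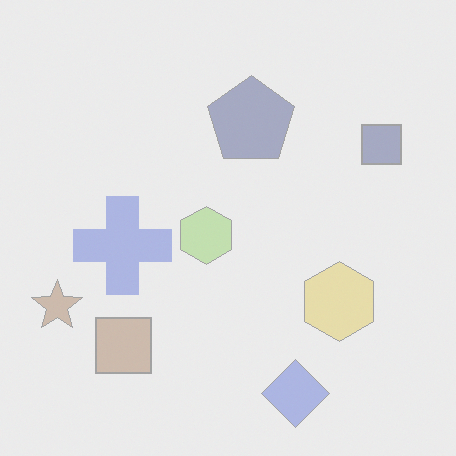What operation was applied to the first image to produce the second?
Given much lower contrast.

Tones are pushed toward mid-grey across the whole image — a global contrast change.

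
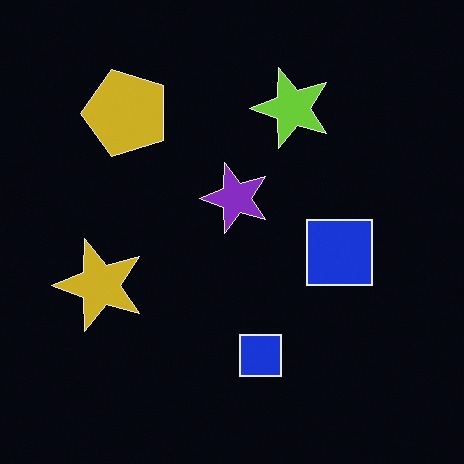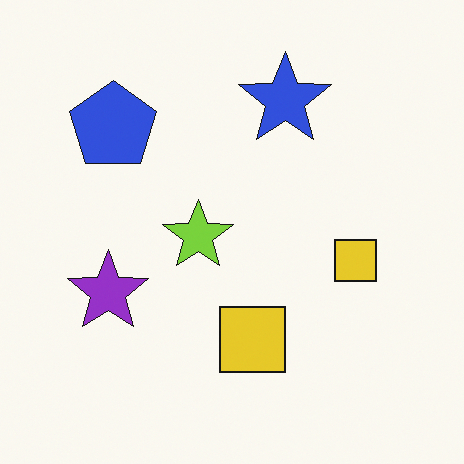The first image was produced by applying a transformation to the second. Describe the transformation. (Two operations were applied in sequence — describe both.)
It was color-inverted (negative), then transposed (reflected across the top-left ↔ bottom-right diagonal).

The light background has become dark and every shape's color is its complement — a photographic negative. Shapes have swapped their row and column positions — what was in the top-right is now in the bottom-left — a diagonal reflection.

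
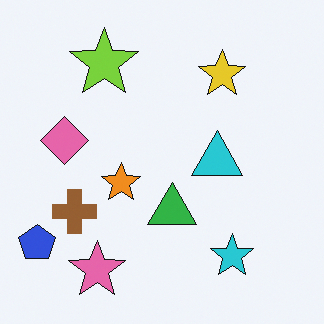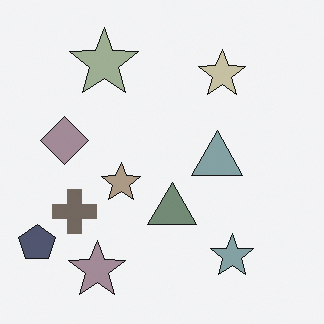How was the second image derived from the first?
The second image is the first made much more muted (saturation change).

All colors are more muted and greyish — a global saturation change.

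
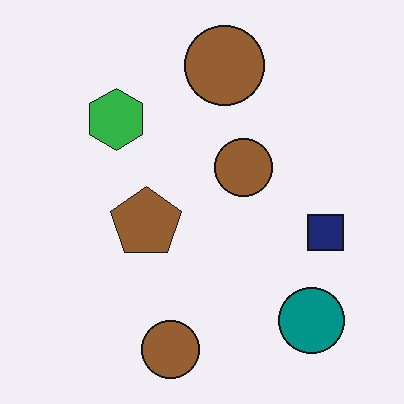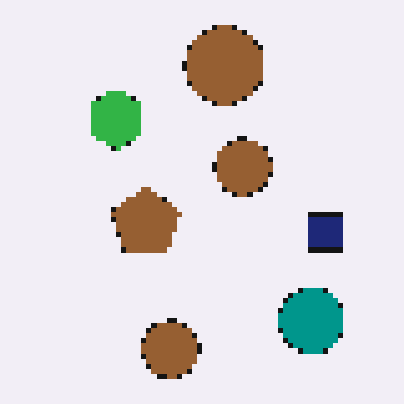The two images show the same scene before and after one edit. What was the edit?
Mildly pixelated.

Shapes are reduced to large square blocks; fine edges and outlines are lost — a downscale-then-upscale (mosaic) effect.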